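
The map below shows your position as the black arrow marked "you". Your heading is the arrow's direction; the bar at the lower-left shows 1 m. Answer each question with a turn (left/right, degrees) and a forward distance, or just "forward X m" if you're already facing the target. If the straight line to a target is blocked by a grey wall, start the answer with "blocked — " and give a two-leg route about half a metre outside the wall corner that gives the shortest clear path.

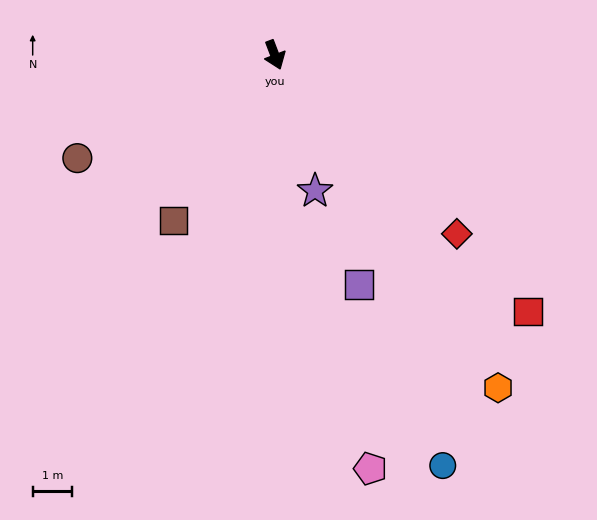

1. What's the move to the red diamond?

turn left 25°, forward 6.4 m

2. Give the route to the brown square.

turn right 52°, forward 4.9 m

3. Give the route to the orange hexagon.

turn left 13°, forward 10.1 m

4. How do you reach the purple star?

turn right 4°, forward 3.6 m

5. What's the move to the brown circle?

turn right 83°, forward 5.6 m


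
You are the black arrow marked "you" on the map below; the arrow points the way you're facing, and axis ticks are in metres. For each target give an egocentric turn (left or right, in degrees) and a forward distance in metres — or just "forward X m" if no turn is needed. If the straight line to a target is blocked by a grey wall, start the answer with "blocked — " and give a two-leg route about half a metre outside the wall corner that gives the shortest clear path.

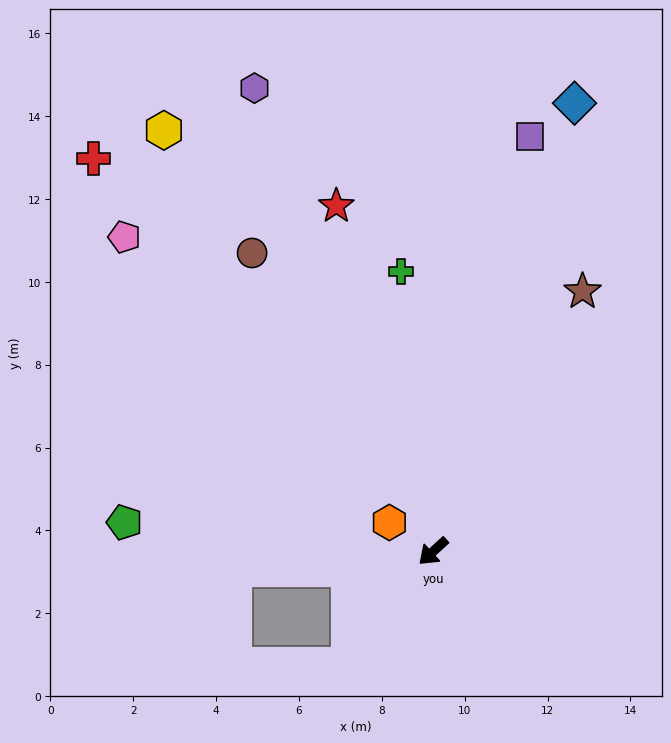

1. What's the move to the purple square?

turn right 146°, forward 10.3 m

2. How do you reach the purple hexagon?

turn right 111°, forward 12.0 m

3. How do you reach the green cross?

turn right 126°, forward 6.8 m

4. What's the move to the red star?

turn right 117°, forward 8.7 m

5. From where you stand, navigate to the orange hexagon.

turn right 76°, forward 1.3 m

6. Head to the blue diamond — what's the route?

turn right 150°, forward 11.3 m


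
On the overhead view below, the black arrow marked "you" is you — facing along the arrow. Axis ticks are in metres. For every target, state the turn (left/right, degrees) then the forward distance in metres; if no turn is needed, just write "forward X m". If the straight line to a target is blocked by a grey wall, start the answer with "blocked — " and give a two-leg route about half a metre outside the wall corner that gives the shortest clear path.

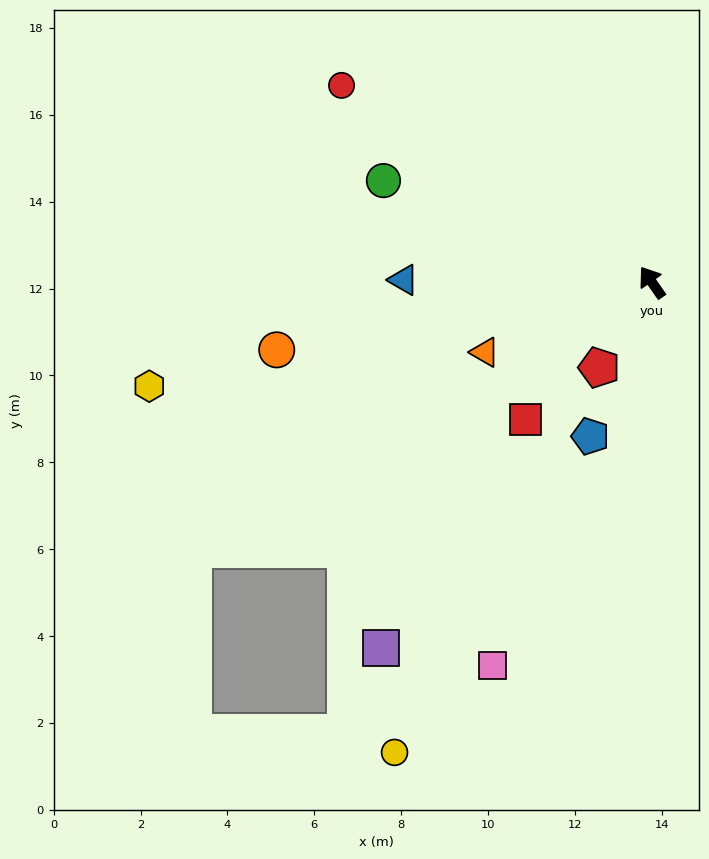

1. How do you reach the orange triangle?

turn left 78°, forward 4.2 m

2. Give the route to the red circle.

turn left 23°, forward 8.5 m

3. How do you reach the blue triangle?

turn left 55°, forward 5.7 m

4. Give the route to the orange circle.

turn left 65°, forward 8.8 m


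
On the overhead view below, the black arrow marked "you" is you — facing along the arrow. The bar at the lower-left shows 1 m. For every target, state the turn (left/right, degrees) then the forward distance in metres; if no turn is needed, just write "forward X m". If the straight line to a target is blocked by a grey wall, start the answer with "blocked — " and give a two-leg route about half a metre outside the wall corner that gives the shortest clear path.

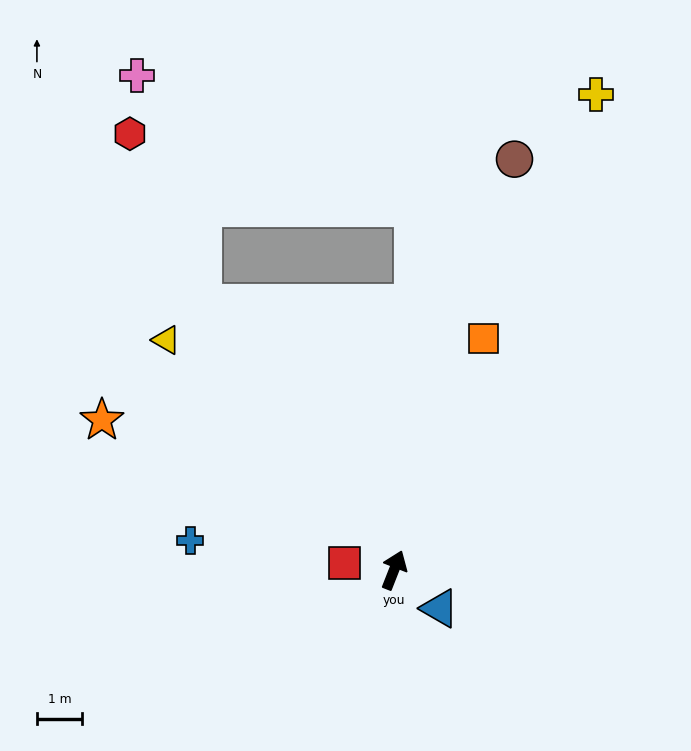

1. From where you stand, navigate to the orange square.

forward 5.5 m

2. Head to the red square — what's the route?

turn left 103°, forward 1.1 m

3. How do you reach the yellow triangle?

turn left 66°, forward 7.2 m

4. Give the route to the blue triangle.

turn right 109°, forward 1.3 m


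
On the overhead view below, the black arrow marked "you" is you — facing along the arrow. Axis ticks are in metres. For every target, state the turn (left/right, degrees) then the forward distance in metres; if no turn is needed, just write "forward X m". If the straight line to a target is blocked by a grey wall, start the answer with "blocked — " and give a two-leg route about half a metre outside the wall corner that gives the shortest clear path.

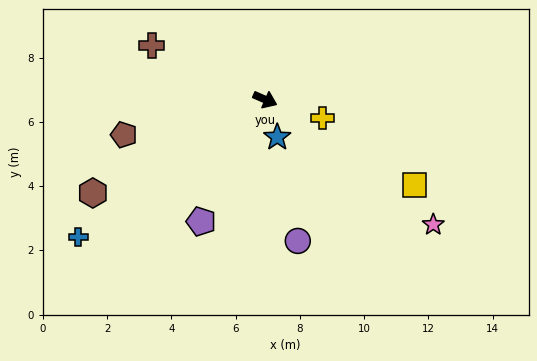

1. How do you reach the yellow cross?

turn left 6°, forward 1.9 m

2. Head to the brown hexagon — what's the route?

turn right 128°, forward 6.1 m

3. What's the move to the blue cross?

turn right 120°, forward 7.2 m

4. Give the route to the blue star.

turn right 49°, forward 1.2 m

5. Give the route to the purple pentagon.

turn right 94°, forward 4.3 m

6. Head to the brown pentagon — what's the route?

turn right 142°, forward 4.5 m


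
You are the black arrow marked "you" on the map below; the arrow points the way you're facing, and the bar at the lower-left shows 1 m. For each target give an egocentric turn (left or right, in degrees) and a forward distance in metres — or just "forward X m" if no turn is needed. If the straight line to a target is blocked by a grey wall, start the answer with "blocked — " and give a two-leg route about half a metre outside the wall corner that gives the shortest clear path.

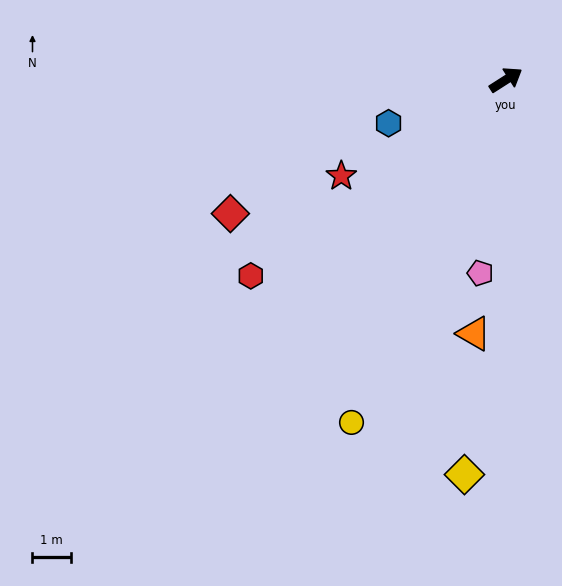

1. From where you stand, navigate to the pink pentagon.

turn right 130°, forward 5.1 m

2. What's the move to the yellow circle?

turn right 147°, forward 9.8 m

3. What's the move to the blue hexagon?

turn left 168°, forward 3.3 m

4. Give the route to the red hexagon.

turn right 175°, forward 8.4 m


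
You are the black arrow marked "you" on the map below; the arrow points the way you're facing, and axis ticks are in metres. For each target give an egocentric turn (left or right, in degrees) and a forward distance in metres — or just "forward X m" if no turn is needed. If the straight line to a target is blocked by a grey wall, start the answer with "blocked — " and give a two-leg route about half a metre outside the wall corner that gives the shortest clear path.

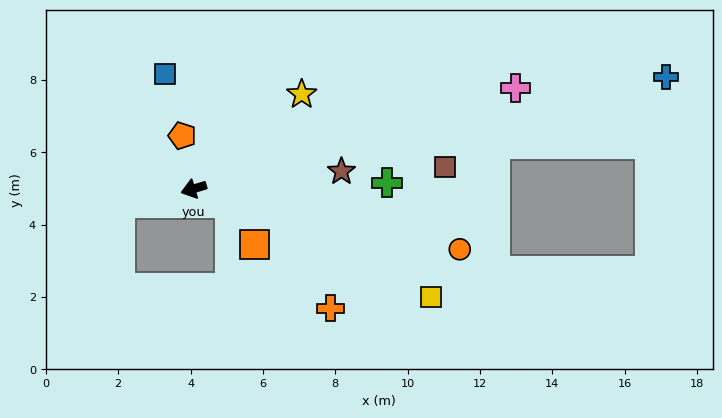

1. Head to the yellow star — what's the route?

turn right 156°, forward 4.0 m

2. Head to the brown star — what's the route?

turn left 170°, forward 4.1 m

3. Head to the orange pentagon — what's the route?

turn right 95°, forward 1.5 m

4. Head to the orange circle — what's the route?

turn left 150°, forward 7.5 m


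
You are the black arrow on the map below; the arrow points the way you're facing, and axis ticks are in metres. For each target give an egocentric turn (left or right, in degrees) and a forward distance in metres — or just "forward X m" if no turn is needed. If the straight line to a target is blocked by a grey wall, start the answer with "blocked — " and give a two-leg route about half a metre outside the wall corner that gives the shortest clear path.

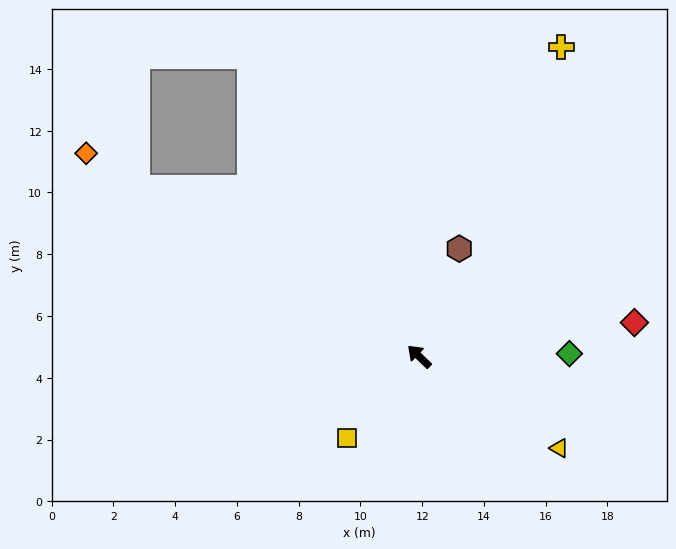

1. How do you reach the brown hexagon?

turn right 66°, forward 3.7 m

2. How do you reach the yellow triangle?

turn right 169°, forward 5.4 m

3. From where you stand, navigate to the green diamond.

turn right 135°, forward 4.9 m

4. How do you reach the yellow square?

turn left 93°, forward 3.5 m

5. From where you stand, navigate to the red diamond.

turn right 127°, forward 7.1 m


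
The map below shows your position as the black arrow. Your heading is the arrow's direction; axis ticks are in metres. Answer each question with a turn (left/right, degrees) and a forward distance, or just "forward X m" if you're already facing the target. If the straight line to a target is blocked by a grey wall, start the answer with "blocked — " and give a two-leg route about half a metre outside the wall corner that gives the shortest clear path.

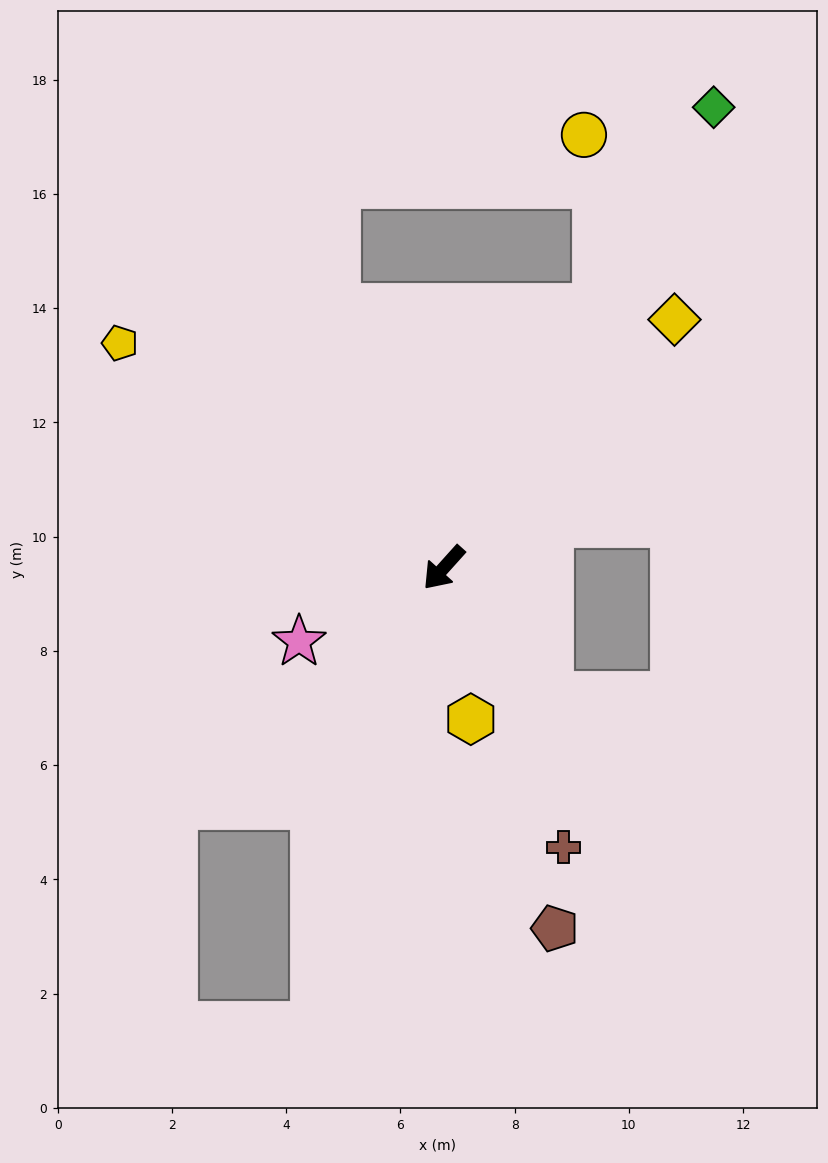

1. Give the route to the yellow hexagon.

turn left 52°, forward 2.7 m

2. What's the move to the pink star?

turn right 21°, forward 2.8 m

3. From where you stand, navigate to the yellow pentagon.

turn right 83°, forward 6.9 m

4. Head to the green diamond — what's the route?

turn right 168°, forward 9.3 m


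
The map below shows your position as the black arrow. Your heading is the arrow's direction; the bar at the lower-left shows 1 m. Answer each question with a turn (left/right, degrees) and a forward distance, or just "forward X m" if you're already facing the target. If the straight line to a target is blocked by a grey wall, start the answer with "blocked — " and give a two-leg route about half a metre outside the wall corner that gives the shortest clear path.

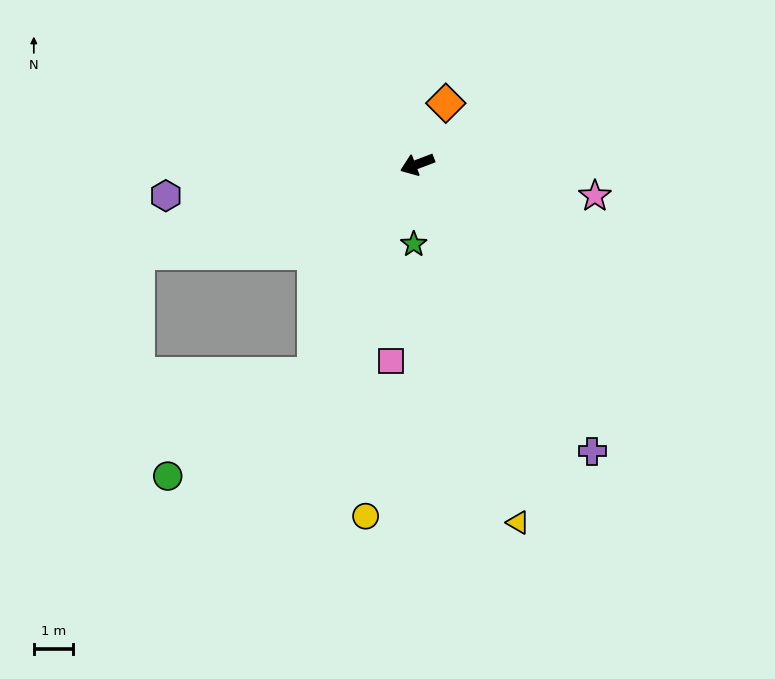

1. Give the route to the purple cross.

turn left 101°, forward 8.6 m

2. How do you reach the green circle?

blocked — turn left 43°, forward 6.0 m, then turn right 29°, forward 4.6 m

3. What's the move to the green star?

turn left 67°, forward 2.0 m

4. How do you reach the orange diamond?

turn right 136°, forward 1.7 m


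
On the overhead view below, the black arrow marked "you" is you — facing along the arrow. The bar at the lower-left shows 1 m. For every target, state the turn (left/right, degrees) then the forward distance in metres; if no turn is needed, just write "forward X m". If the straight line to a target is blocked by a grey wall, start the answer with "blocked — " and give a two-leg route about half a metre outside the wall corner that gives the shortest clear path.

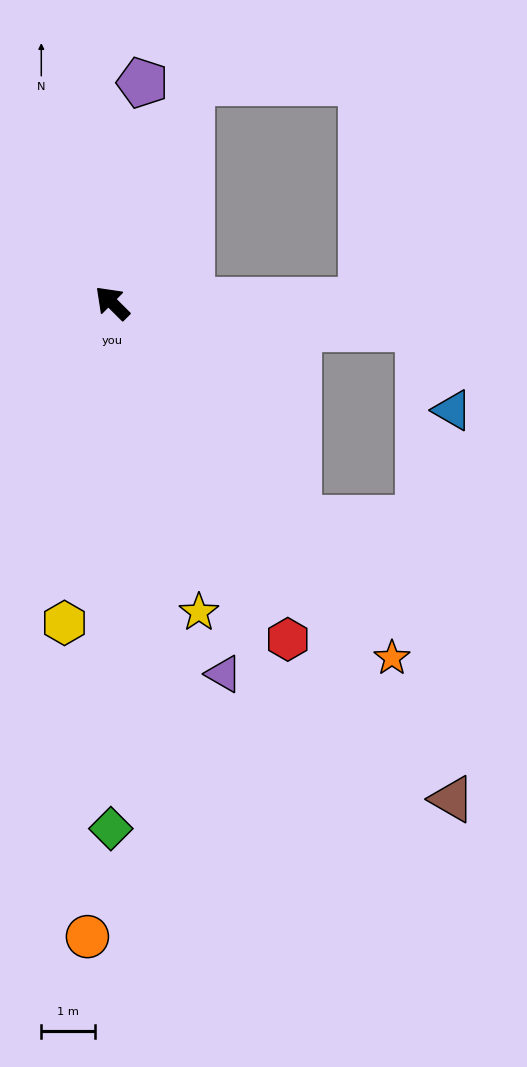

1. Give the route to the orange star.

turn left 173°, forward 8.4 m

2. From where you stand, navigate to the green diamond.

turn left 135°, forward 9.8 m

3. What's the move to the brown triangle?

turn left 169°, forward 11.2 m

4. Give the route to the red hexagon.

turn left 162°, forward 7.1 m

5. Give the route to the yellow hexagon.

turn left 126°, forward 6.0 m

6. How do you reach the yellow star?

turn left 151°, forward 6.0 m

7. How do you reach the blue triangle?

blocked — turn right 140°, forward 5.7 m, then turn right 63°, forward 1.6 m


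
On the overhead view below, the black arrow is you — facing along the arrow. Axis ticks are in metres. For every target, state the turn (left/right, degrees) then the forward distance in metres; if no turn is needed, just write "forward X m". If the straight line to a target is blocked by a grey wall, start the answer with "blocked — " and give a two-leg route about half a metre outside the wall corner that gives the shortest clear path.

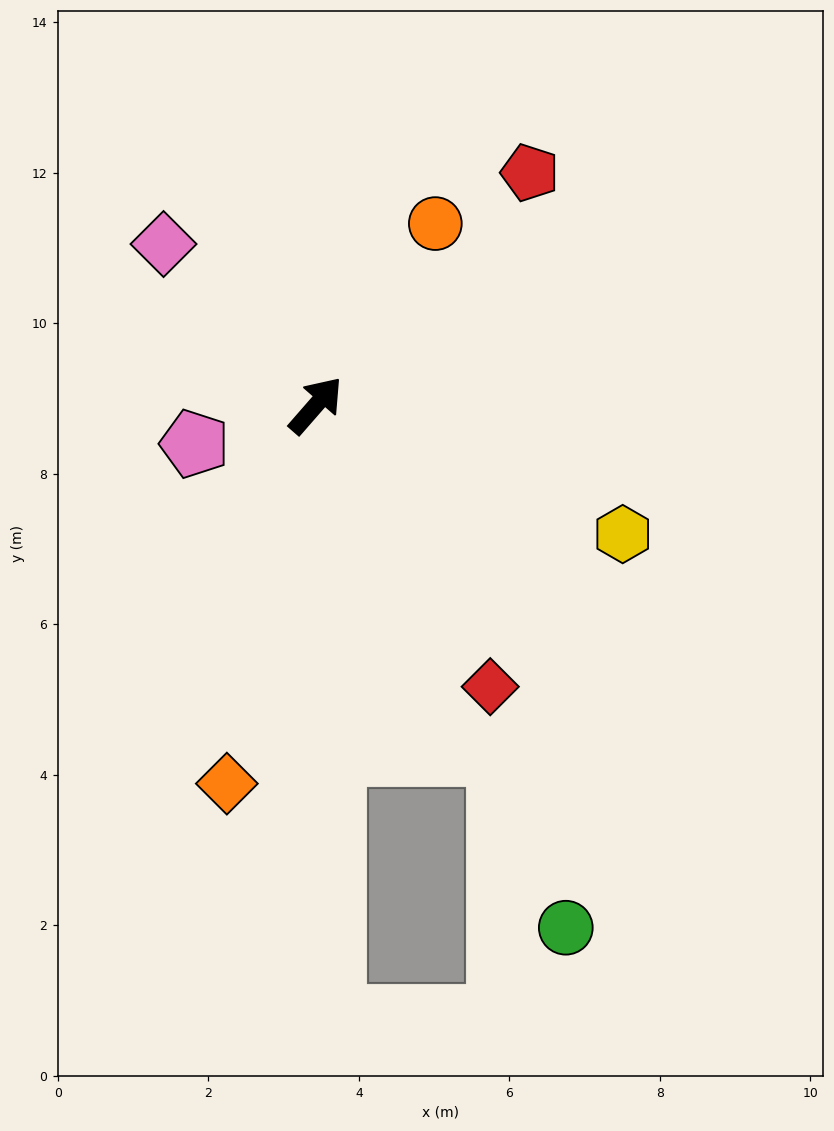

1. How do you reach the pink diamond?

turn left 84°, forward 2.9 m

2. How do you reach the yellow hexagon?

turn right 72°, forward 4.4 m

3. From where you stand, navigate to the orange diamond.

turn right 152°, forward 5.2 m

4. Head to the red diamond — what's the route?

turn right 107°, forward 4.4 m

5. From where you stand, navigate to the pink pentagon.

turn left 149°, forward 1.7 m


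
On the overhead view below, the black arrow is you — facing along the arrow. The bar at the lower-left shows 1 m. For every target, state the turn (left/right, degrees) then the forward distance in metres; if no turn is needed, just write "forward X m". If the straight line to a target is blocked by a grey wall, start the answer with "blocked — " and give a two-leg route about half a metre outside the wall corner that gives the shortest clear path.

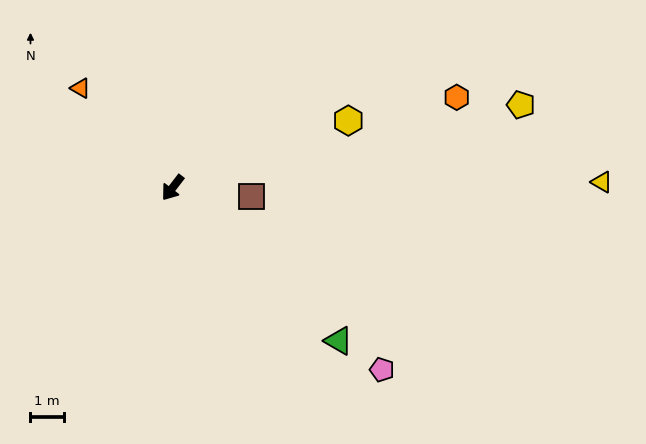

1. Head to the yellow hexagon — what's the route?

turn left 148°, forward 5.7 m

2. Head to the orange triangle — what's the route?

turn right 100°, forward 4.1 m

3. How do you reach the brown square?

turn left 121°, forward 2.4 m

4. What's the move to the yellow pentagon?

turn left 141°, forward 10.8 m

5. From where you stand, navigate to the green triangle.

turn left 85°, forward 6.8 m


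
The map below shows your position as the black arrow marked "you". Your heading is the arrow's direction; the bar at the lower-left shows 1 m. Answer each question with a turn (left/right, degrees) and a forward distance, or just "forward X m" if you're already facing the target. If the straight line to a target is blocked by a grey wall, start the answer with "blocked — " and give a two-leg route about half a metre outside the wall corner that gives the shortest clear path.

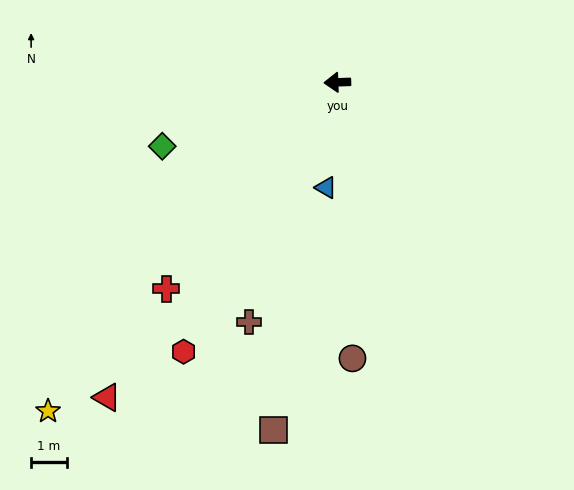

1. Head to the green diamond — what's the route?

turn left 18°, forward 5.2 m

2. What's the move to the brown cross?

turn left 68°, forward 7.1 m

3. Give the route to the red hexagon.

turn left 58°, forward 8.7 m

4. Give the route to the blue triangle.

turn left 82°, forward 3.0 m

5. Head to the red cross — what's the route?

turn left 48°, forward 7.5 m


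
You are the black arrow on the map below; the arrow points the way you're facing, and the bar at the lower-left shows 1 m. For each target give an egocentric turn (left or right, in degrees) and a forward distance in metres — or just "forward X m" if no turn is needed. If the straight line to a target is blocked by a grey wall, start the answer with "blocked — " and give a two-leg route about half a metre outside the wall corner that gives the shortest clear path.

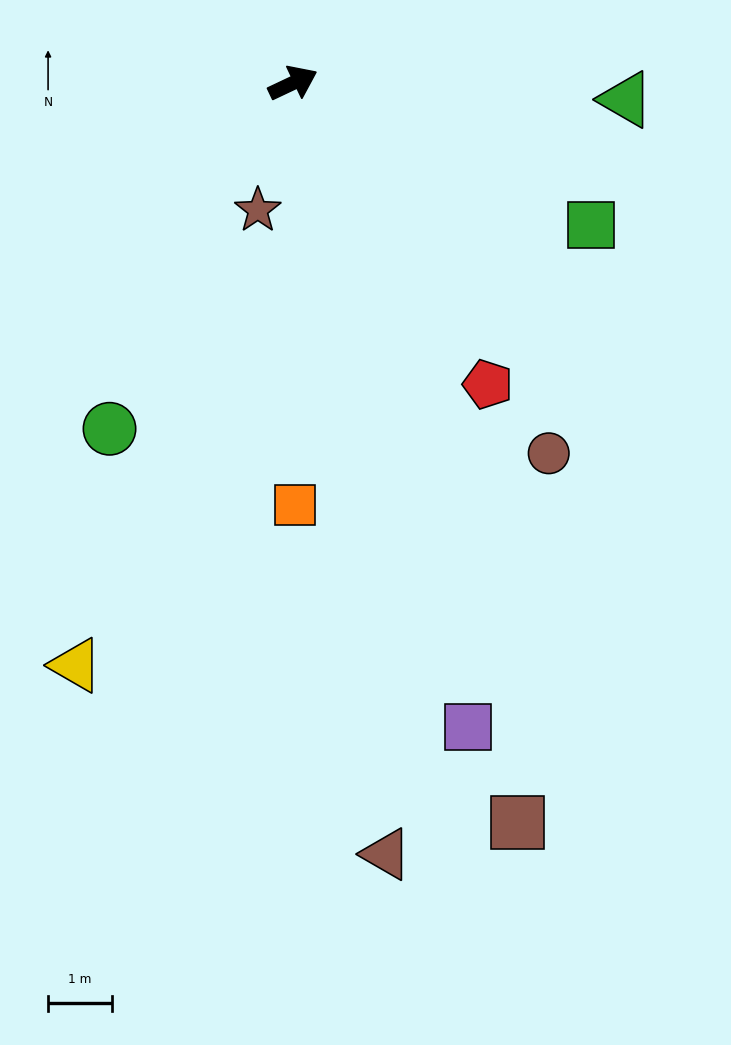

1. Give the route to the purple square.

turn right 100°, forward 10.4 m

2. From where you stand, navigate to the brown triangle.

turn right 108°, forward 12.1 m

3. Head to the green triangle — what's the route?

turn right 28°, forward 5.2 m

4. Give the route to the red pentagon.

turn right 82°, forward 5.6 m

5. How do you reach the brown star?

turn right 131°, forward 2.1 m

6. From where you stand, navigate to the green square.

turn right 51°, forward 5.2 m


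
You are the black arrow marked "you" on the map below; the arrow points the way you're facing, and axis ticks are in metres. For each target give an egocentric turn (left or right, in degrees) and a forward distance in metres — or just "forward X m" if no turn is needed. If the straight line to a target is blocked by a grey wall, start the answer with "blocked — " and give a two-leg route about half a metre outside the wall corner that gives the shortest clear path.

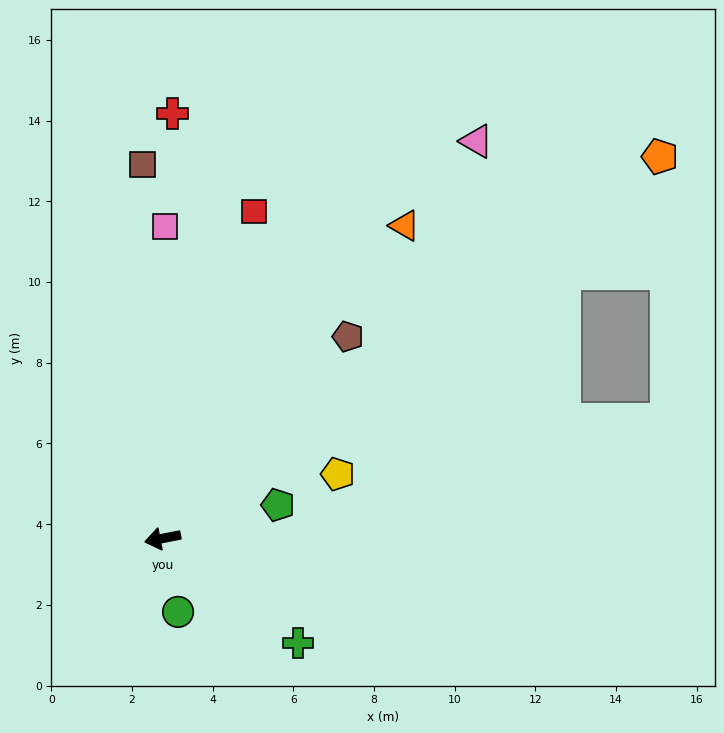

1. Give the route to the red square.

turn right 117°, forward 8.4 m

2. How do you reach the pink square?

turn right 101°, forward 7.7 m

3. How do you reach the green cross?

turn left 131°, forward 4.2 m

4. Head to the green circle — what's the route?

turn left 91°, forward 1.9 m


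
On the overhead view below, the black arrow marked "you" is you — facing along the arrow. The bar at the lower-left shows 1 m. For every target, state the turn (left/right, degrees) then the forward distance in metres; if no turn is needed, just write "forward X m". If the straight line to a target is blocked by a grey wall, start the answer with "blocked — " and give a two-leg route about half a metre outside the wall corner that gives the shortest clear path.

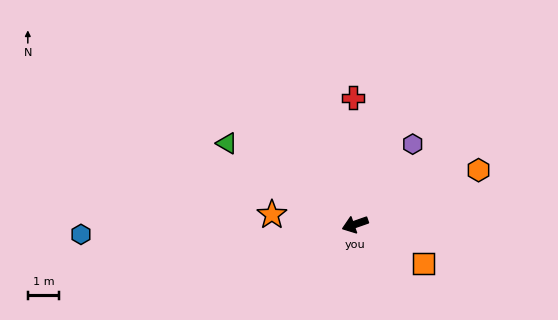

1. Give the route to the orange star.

turn right 26°, forward 2.7 m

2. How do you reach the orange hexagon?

turn right 176°, forward 4.3 m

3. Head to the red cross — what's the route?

turn right 108°, forward 4.0 m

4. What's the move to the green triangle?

turn right 52°, forward 4.8 m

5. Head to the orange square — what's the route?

turn left 131°, forward 2.5 m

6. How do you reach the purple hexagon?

turn right 145°, forward 3.1 m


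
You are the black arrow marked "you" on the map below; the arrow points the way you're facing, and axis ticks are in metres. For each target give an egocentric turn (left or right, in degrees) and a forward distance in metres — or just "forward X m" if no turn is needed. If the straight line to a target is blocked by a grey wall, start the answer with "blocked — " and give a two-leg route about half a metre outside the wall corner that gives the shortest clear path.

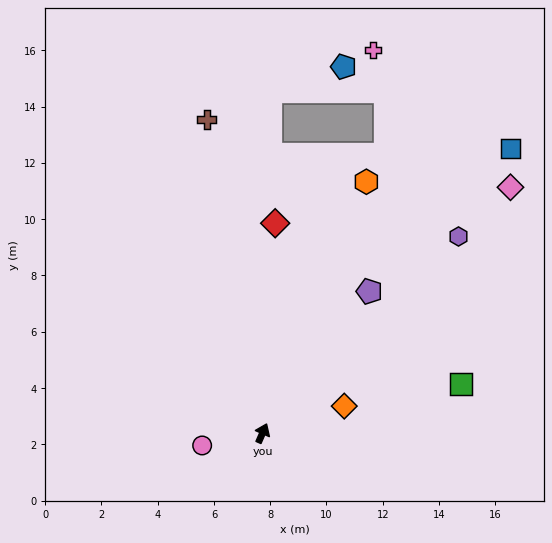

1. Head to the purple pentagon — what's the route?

turn right 13°, forward 6.3 m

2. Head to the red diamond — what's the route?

turn left 20°, forward 7.5 m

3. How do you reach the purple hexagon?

turn right 21°, forward 9.9 m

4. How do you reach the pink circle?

turn left 125°, forward 2.2 m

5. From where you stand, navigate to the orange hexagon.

forward 9.7 m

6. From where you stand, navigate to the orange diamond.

turn right 48°, forward 3.1 m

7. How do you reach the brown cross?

turn left 34°, forward 11.3 m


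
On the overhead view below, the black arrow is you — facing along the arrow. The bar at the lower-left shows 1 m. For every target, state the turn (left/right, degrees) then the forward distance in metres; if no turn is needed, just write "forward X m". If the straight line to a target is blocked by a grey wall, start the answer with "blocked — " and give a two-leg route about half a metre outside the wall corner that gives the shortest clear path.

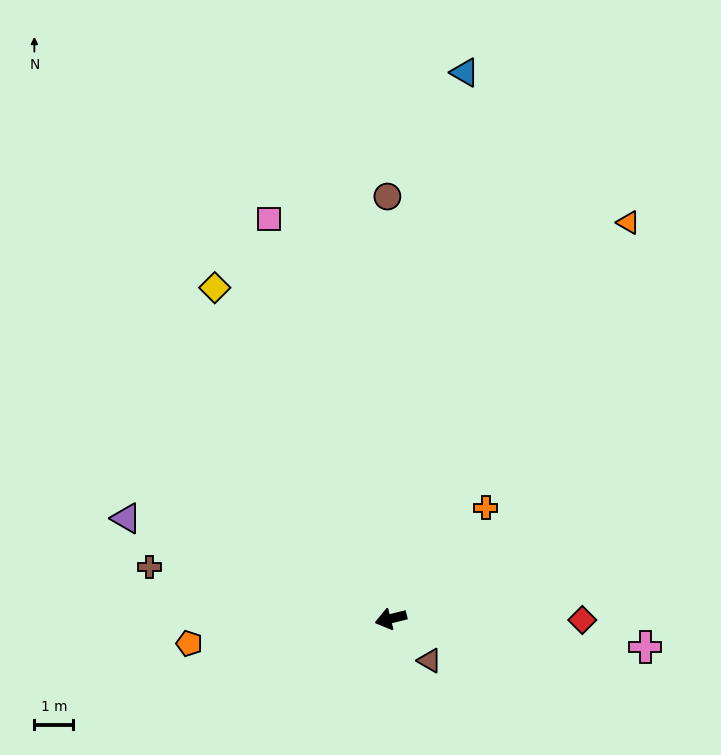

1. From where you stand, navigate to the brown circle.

turn right 104°, forward 10.8 m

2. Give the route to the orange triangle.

turn right 135°, forward 11.9 m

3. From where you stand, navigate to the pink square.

turn right 87°, forward 10.7 m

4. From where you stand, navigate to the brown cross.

turn right 26°, forward 6.3 m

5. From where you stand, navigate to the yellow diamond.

turn right 76°, forward 9.6 m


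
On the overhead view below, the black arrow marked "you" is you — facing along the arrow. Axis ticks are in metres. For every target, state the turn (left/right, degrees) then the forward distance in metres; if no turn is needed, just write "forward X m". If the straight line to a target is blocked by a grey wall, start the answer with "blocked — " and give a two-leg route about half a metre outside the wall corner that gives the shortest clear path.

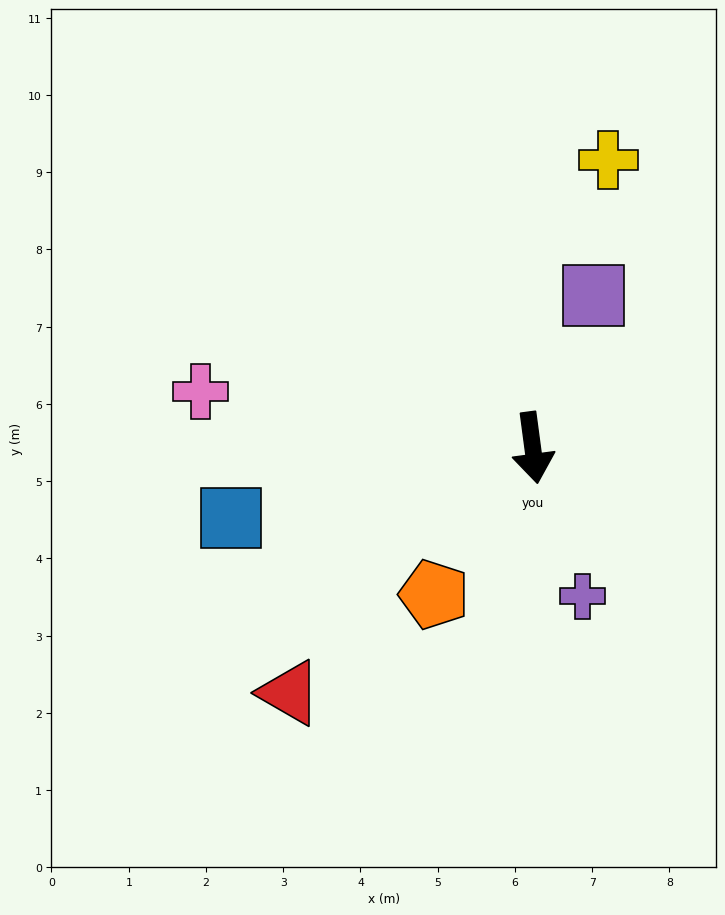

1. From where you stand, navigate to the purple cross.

turn left 11°, forward 2.0 m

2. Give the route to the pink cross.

turn right 107°, forward 4.4 m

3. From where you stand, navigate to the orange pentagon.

turn right 41°, forward 2.3 m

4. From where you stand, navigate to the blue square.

turn right 84°, forward 4.0 m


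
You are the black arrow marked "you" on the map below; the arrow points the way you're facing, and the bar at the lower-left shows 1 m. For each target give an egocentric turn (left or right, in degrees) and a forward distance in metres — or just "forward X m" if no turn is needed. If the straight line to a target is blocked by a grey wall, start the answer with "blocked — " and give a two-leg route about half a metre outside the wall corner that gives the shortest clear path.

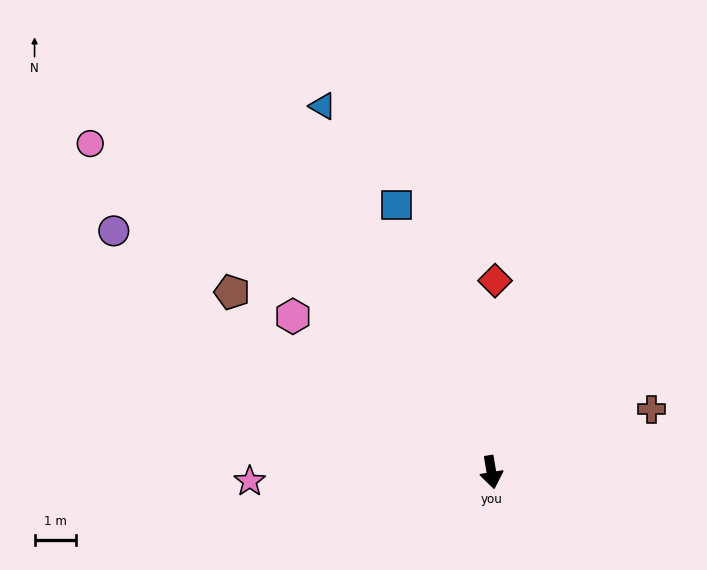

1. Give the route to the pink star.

turn right 97°, forward 5.8 m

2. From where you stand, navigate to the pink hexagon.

turn right 138°, forward 6.1 m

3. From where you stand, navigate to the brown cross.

turn left 102°, forward 4.1 m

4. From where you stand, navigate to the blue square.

turn right 170°, forward 6.8 m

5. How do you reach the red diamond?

turn left 169°, forward 4.6 m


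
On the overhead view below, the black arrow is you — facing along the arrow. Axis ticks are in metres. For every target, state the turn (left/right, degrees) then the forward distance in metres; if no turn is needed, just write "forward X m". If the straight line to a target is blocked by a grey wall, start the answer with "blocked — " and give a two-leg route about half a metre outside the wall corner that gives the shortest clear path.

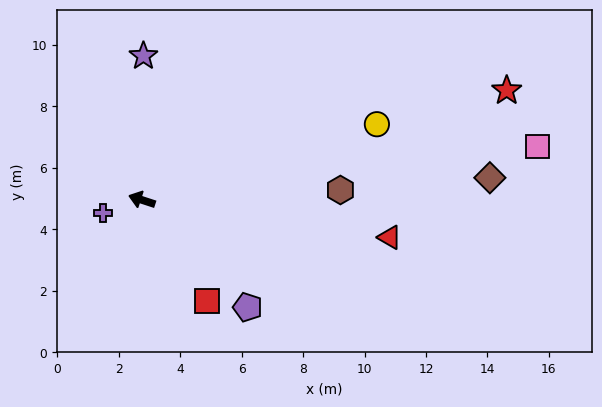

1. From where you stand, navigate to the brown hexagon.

turn right 159°, forward 6.5 m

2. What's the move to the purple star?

turn right 73°, forward 4.7 m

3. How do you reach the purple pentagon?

turn left 153°, forward 4.9 m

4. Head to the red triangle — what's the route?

turn right 170°, forward 8.2 m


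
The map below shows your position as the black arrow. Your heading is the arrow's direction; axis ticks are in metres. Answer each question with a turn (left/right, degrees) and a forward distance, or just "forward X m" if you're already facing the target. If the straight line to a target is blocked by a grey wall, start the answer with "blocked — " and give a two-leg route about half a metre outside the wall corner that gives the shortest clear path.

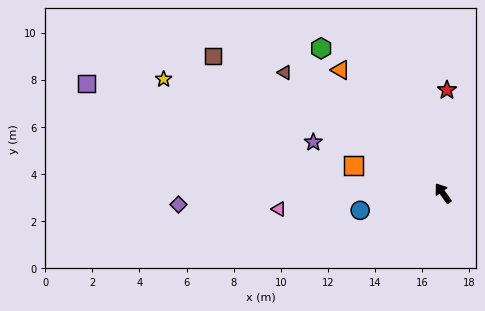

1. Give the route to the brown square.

turn left 24°, forward 11.4 m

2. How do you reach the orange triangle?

turn left 4°, forward 6.8 m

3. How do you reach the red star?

turn right 38°, forward 4.4 m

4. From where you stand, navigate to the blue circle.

turn left 66°, forward 3.6 m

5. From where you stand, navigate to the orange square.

turn left 37°, forward 4.0 m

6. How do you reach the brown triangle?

turn left 17°, forward 8.4 m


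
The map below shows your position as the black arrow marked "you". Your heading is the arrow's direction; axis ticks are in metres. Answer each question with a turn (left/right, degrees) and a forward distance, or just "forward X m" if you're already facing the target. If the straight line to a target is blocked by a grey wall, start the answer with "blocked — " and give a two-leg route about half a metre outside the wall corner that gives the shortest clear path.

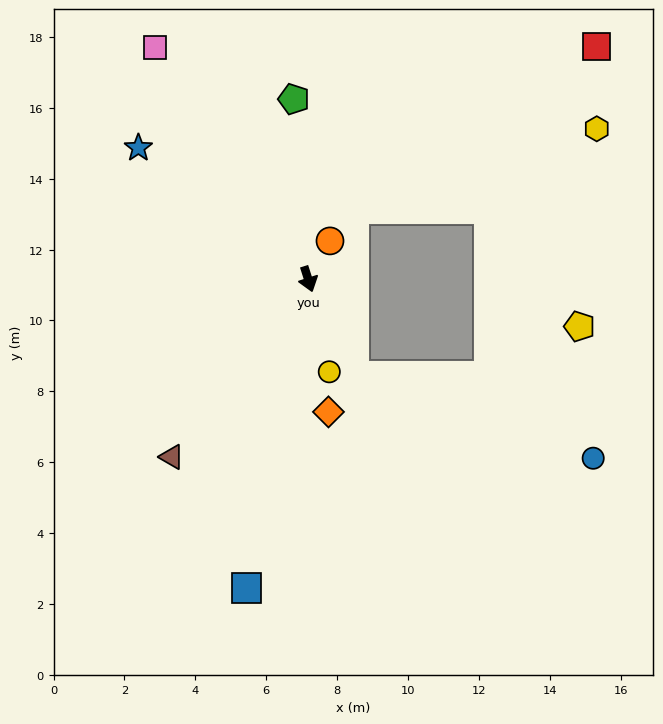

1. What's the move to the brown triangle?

turn right 55°, forward 6.3 m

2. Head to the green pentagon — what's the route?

turn left 167°, forward 5.1 m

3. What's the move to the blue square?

turn right 29°, forward 8.9 m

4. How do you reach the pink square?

turn right 164°, forward 7.8 m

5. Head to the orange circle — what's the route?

turn left 133°, forward 1.2 m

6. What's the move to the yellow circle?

turn right 5°, forward 2.7 m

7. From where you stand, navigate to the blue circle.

blocked — turn left 8°, forward 3.0 m, then turn left 45°, forward 7.1 m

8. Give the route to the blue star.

turn right 145°, forward 6.1 m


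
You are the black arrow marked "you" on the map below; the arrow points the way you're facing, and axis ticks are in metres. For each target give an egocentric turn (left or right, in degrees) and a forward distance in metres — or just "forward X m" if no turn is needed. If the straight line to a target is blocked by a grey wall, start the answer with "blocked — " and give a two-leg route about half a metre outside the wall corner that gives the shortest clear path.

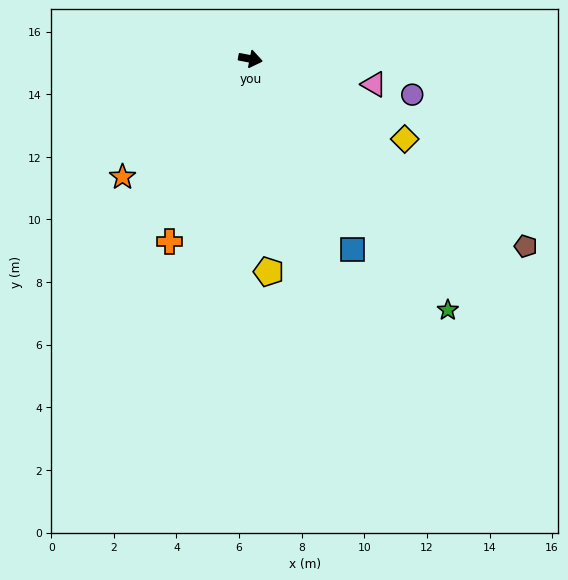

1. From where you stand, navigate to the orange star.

turn right 126°, forward 5.6 m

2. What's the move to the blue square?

turn right 51°, forward 6.9 m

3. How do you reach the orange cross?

turn right 103°, forward 6.4 m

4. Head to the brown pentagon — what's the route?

turn right 23°, forward 10.6 m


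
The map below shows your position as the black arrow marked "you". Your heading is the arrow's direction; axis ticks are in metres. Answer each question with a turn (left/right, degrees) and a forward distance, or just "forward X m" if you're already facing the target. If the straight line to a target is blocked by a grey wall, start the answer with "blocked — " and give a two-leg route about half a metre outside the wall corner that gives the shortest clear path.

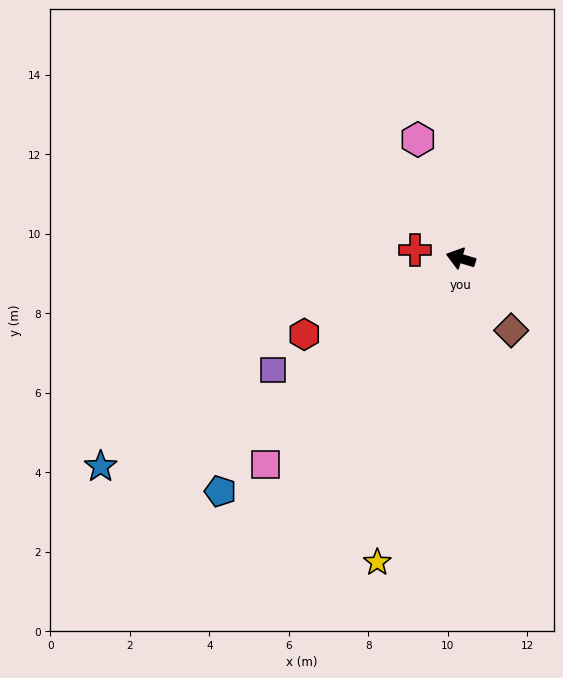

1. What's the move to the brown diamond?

turn left 142°, forward 2.2 m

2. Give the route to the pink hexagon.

turn right 54°, forward 3.2 m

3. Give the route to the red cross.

turn left 6°, forward 1.2 m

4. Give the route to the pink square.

turn left 63°, forward 7.1 m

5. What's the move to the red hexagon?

turn left 42°, forward 4.4 m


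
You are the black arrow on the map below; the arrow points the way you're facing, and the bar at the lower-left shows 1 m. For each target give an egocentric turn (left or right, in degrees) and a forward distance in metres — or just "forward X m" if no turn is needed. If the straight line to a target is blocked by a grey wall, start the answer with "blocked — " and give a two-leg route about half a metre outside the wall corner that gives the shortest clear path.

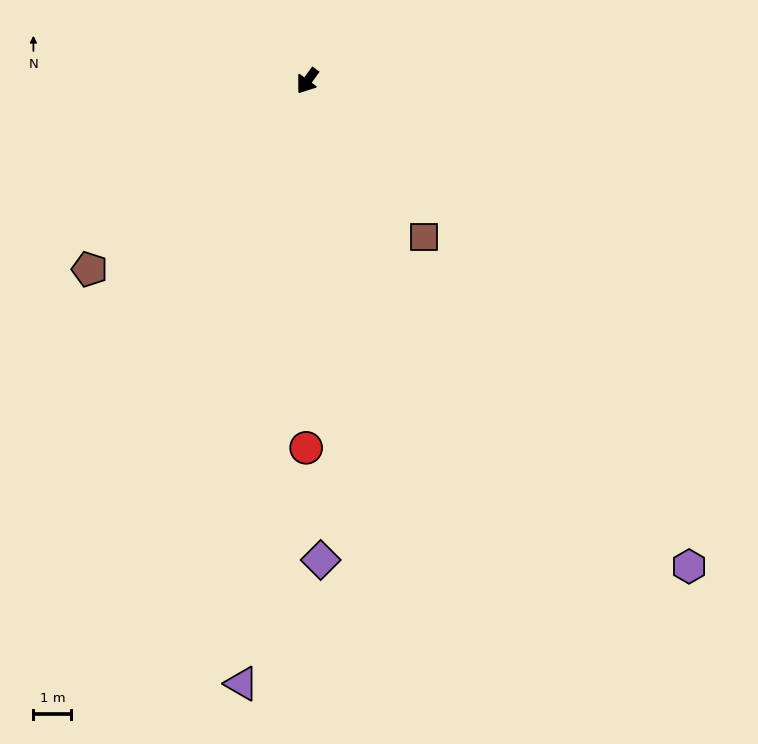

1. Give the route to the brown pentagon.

turn right 13°, forward 7.6 m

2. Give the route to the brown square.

turn left 73°, forward 5.1 m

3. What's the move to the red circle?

turn left 36°, forward 9.7 m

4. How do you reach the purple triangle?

turn left 30°, forward 16.0 m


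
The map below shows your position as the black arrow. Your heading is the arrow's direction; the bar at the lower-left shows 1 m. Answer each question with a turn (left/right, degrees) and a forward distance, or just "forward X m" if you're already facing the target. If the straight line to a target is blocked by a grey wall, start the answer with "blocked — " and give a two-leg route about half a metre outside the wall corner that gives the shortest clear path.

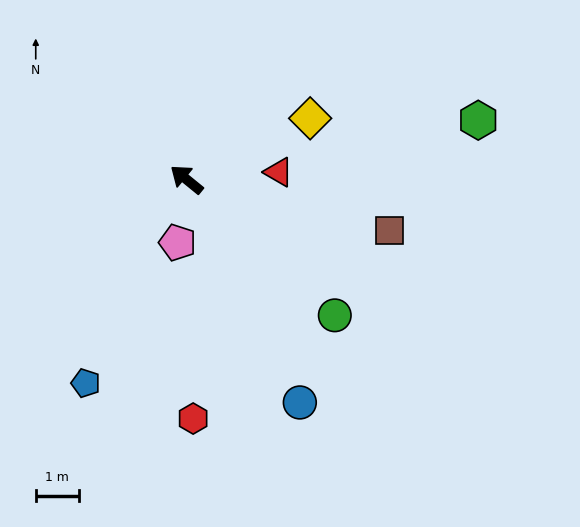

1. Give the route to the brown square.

turn right 155°, forward 4.9 m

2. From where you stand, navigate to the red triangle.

turn right 136°, forward 2.1 m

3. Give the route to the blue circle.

turn left 156°, forward 5.8 m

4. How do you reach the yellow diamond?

turn right 115°, forward 3.2 m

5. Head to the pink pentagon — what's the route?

turn left 121°, forward 1.5 m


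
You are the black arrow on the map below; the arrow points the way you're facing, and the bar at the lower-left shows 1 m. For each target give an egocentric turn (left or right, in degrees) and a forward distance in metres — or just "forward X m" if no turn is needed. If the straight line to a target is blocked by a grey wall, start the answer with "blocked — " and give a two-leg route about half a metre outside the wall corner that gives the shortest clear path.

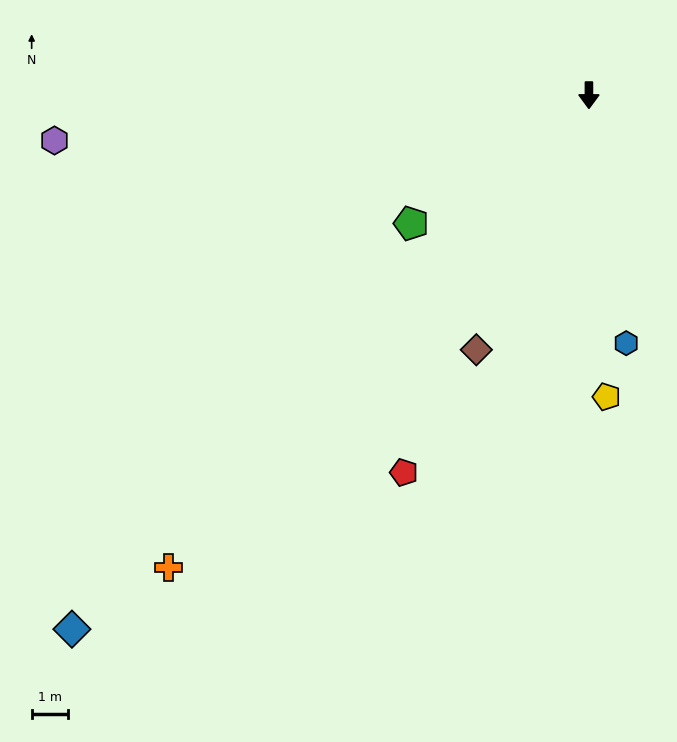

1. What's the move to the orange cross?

turn right 42°, forward 17.5 m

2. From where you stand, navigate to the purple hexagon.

turn right 85°, forward 14.8 m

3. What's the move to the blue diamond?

turn right 44°, forward 20.6 m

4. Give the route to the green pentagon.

turn right 54°, forward 6.1 m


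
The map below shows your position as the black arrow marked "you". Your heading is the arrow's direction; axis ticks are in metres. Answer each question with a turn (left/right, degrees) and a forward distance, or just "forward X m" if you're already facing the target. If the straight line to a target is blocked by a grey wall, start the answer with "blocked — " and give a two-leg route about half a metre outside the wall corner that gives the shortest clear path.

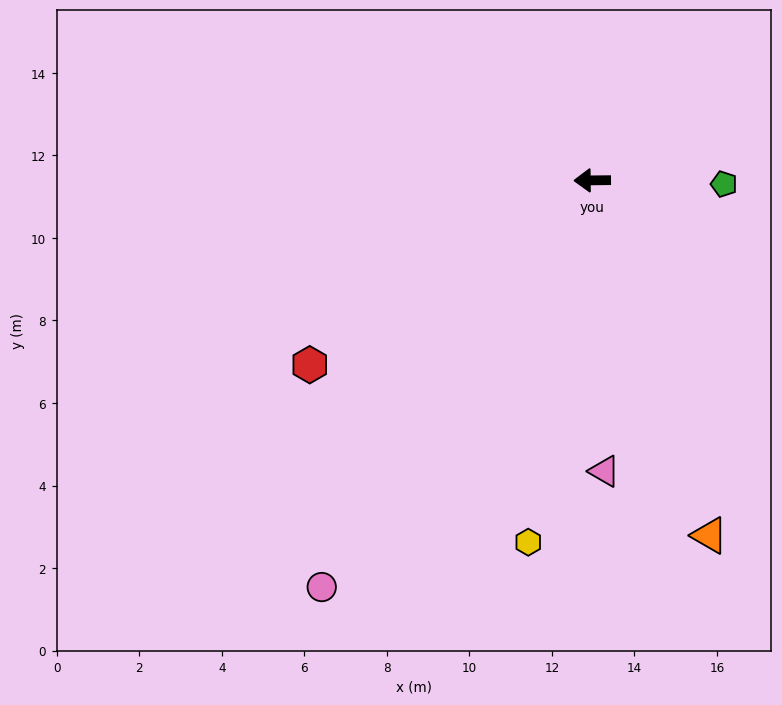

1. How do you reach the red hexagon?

turn left 33°, forward 8.2 m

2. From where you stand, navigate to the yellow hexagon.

turn left 79°, forward 8.9 m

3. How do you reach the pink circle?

turn left 56°, forward 11.8 m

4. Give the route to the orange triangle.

turn left 108°, forward 9.1 m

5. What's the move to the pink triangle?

turn left 92°, forward 7.1 m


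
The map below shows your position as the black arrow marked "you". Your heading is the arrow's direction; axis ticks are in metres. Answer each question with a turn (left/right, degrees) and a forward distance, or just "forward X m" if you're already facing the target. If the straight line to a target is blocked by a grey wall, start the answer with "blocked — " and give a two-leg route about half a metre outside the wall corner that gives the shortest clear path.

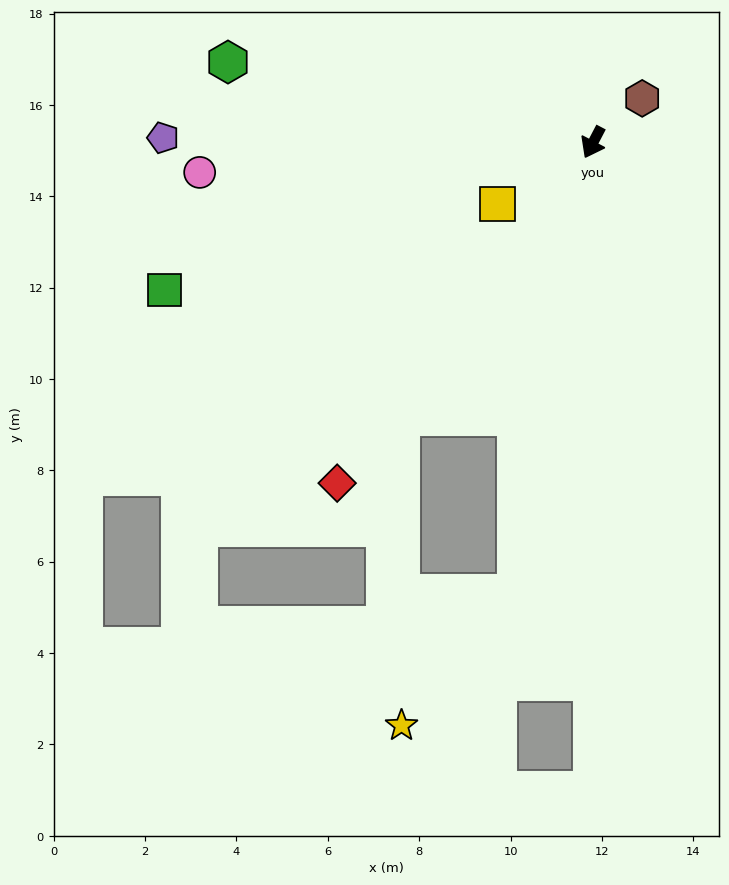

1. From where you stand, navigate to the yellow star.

blocked — turn left 18°, forward 10.0 m, then turn right 31°, forward 3.8 m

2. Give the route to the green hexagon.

turn right 75°, forward 8.2 m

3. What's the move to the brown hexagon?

turn left 159°, forward 1.4 m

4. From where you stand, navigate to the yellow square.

turn right 30°, forward 2.5 m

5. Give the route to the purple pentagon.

turn right 63°, forward 9.4 m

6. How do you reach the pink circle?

turn right 58°, forward 8.6 m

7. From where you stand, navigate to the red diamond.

turn right 9°, forward 9.3 m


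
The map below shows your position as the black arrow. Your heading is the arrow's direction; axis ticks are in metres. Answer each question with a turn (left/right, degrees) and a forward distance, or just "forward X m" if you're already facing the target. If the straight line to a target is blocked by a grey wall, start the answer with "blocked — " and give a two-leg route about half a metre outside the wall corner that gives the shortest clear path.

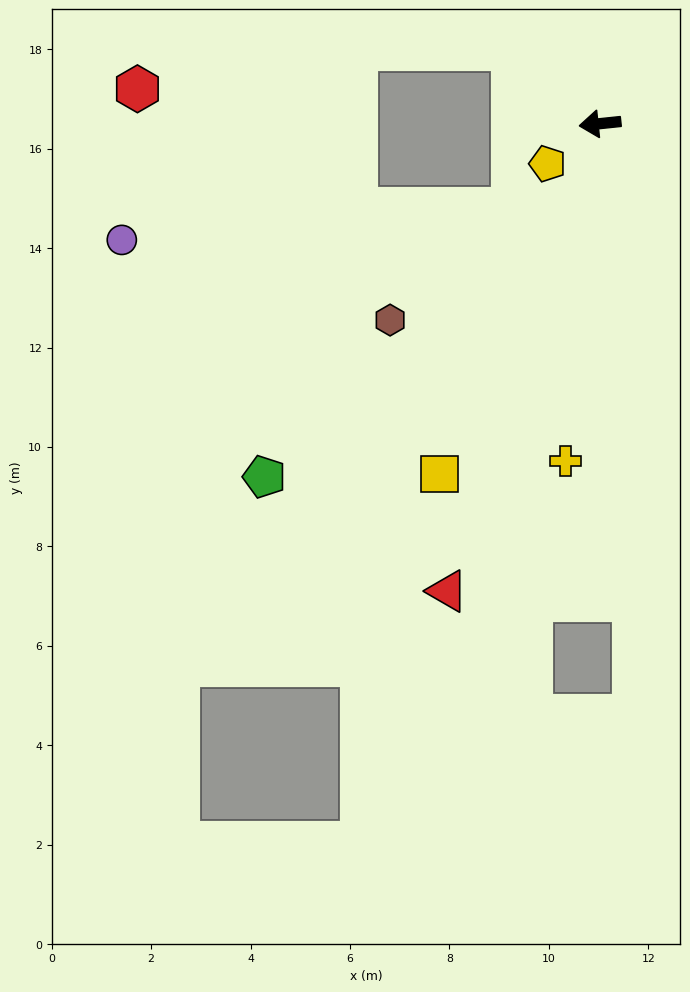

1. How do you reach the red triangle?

turn left 66°, forward 9.9 m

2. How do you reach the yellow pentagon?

turn left 31°, forward 1.3 m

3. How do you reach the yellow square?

turn left 59°, forward 7.8 m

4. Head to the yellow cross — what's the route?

turn left 78°, forward 6.8 m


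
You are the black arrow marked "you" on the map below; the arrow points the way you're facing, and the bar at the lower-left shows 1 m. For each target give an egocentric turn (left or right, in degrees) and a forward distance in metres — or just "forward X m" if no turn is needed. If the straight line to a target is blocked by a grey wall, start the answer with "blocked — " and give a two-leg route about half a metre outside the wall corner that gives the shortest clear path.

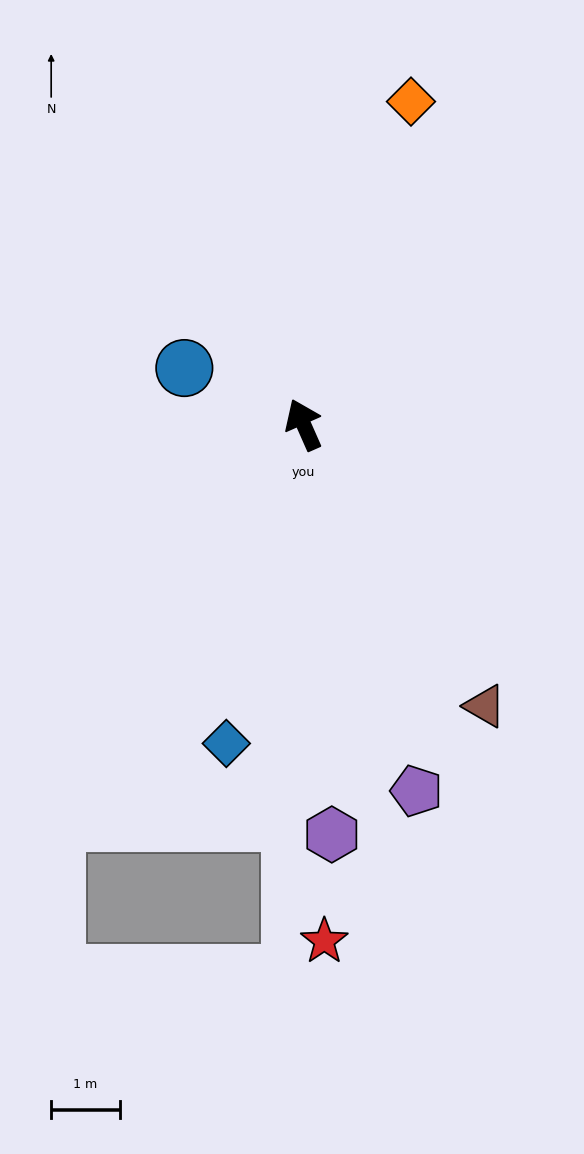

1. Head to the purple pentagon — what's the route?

turn left 173°, forward 5.6 m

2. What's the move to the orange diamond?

turn right 42°, forward 5.0 m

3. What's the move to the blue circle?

turn left 41°, forward 1.9 m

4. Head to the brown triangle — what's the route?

turn right 171°, forward 4.9 m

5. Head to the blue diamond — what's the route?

turn left 143°, forward 4.8 m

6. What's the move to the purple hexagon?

turn left 160°, forward 6.0 m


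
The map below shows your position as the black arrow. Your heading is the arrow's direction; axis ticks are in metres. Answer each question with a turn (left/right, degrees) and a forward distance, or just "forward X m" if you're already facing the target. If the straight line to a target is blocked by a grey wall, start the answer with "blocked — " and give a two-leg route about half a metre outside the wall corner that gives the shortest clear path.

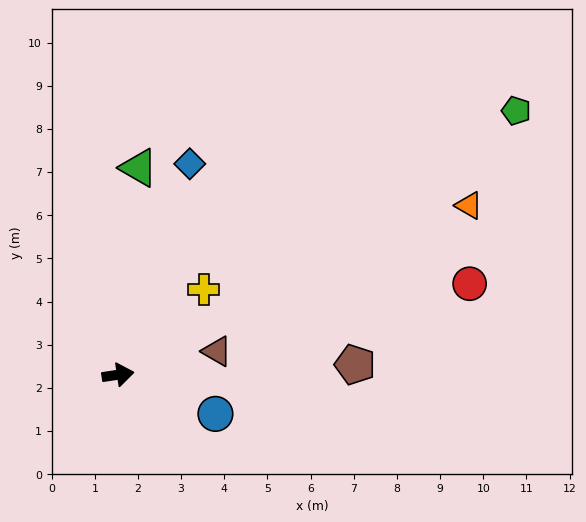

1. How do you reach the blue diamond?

turn left 63°, forward 5.2 m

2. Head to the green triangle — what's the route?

turn left 76°, forward 4.8 m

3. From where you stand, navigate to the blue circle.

turn right 30°, forward 2.4 m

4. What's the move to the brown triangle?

turn left 5°, forward 2.4 m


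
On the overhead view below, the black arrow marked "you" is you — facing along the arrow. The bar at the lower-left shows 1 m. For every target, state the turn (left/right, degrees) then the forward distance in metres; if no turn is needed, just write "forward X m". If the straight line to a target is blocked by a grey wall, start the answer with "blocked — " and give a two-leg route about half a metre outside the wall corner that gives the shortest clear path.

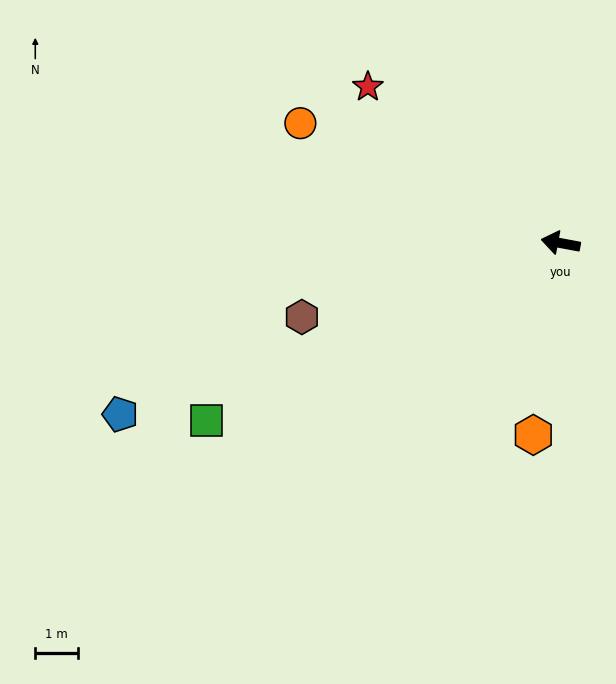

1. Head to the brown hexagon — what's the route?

turn left 26°, forward 6.2 m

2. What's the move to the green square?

turn left 37°, forward 9.2 m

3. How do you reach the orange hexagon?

turn left 92°, forward 4.5 m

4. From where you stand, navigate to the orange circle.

turn right 14°, forward 6.6 m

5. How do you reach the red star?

turn right 28°, forward 5.8 m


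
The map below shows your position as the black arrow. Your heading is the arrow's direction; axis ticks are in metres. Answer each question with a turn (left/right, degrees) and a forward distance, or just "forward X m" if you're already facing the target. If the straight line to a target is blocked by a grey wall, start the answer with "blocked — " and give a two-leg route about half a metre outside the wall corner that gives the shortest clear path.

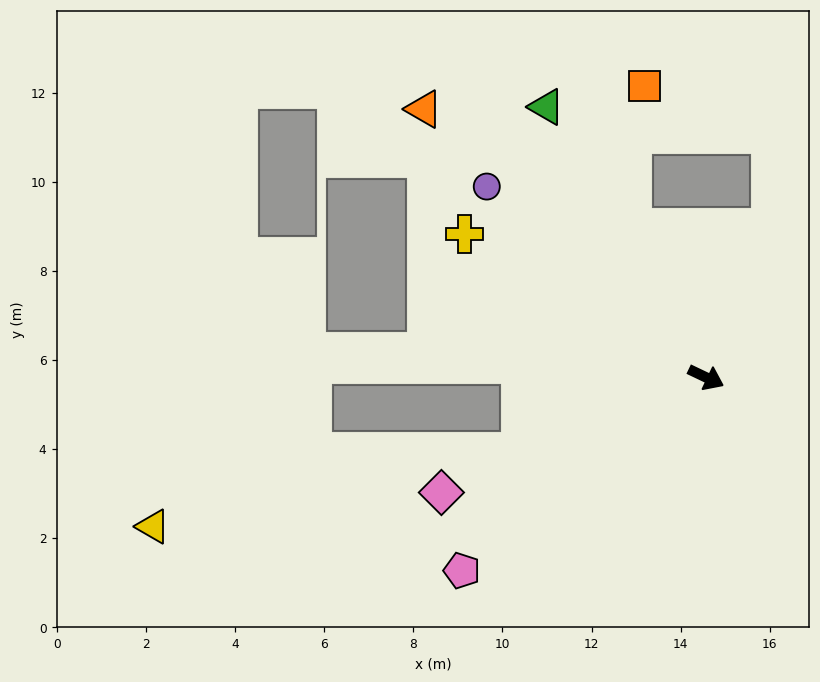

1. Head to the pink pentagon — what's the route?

turn right 116°, forward 7.0 m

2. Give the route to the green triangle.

turn left 146°, forward 7.1 m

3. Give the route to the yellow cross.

turn left 175°, forward 6.3 m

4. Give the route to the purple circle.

turn left 164°, forward 6.5 m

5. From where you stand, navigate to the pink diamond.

turn right 131°, forward 6.5 m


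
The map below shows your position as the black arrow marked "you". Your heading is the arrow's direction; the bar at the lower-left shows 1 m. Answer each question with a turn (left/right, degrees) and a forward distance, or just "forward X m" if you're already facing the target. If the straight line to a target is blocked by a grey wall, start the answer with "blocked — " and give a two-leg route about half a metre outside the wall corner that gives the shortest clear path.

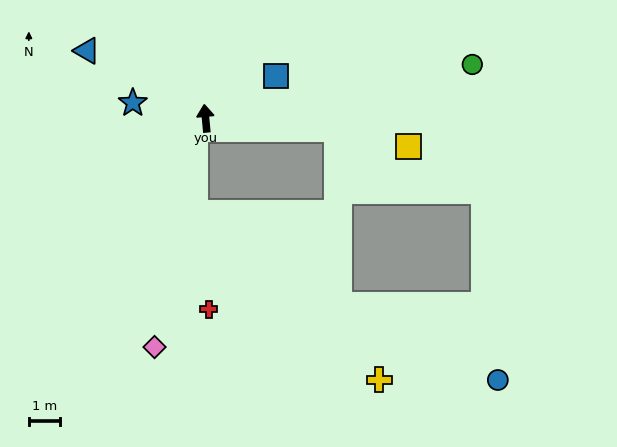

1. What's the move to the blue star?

turn left 73°, forward 2.4 m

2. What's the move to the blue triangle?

turn left 55°, forward 4.4 m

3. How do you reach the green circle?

turn right 84°, forward 8.9 m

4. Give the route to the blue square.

turn right 64°, forward 2.7 m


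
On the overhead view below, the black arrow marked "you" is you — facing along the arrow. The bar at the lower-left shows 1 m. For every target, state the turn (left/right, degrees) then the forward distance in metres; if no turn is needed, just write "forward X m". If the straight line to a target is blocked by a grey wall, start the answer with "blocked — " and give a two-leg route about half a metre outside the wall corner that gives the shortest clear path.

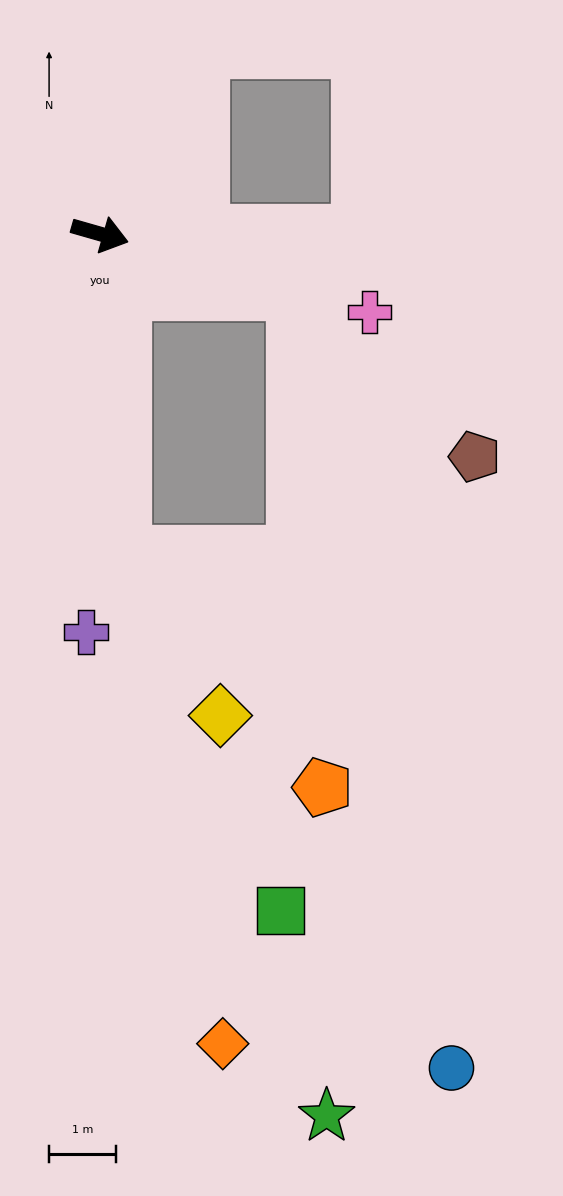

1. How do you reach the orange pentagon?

blocked — forward 3.0 m, then turn right 71°, forward 7.4 m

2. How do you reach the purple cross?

turn right 76°, forward 5.9 m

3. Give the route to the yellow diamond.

blocked — turn right 70°, forward 4.8 m, then turn left 27°, forward 2.8 m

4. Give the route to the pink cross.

forward 4.2 m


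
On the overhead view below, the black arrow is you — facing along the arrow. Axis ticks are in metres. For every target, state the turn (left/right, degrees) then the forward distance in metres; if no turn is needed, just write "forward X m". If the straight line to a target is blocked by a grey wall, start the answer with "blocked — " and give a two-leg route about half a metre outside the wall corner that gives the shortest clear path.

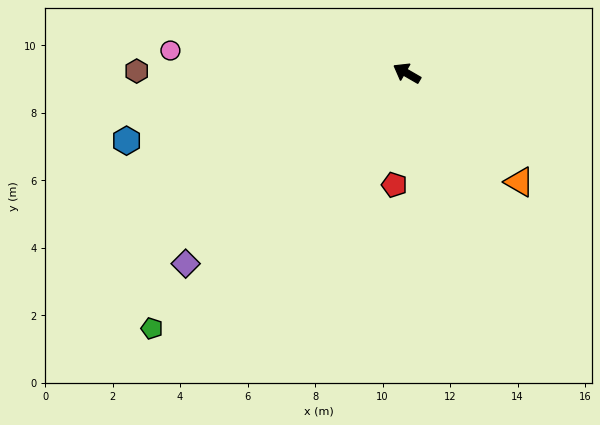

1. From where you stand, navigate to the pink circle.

turn left 25°, forward 7.0 m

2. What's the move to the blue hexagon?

turn left 44°, forward 8.5 m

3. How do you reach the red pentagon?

turn left 114°, forward 3.3 m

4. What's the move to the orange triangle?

turn left 166°, forward 4.6 m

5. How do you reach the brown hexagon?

turn left 30°, forward 8.0 m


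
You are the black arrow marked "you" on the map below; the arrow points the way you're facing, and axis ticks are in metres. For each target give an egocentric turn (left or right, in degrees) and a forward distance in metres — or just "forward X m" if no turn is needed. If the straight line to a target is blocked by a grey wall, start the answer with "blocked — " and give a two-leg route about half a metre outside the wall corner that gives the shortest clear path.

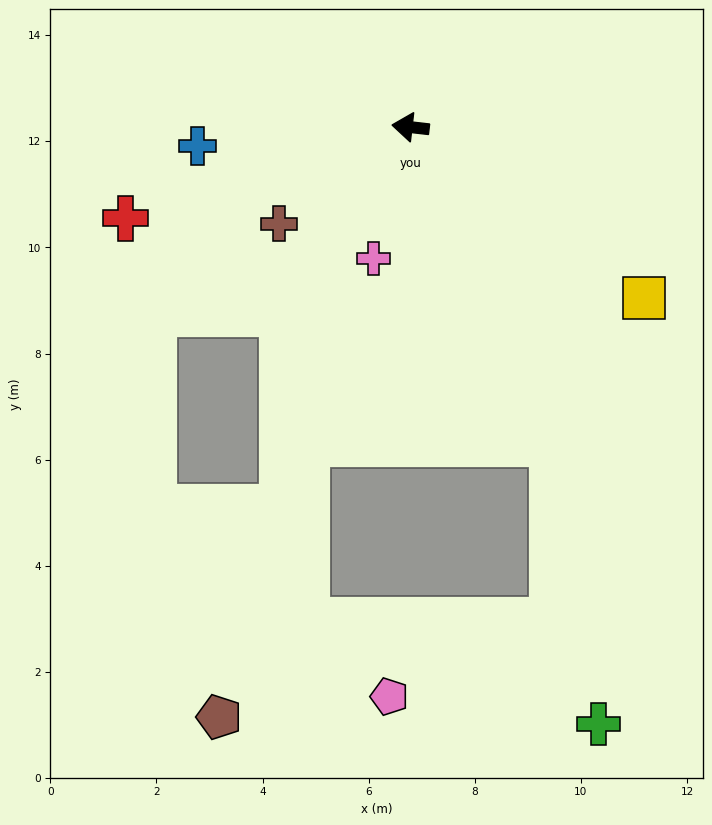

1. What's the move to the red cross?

turn left 24°, forward 5.6 m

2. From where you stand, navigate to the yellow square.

turn left 150°, forward 5.5 m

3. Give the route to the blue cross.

turn left 12°, forward 4.0 m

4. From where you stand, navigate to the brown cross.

turn left 43°, forward 3.1 m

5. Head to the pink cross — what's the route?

turn left 81°, forward 2.6 m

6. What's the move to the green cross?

blocked — turn left 121°, forward 6.5 m, then turn right 15°, forward 5.3 m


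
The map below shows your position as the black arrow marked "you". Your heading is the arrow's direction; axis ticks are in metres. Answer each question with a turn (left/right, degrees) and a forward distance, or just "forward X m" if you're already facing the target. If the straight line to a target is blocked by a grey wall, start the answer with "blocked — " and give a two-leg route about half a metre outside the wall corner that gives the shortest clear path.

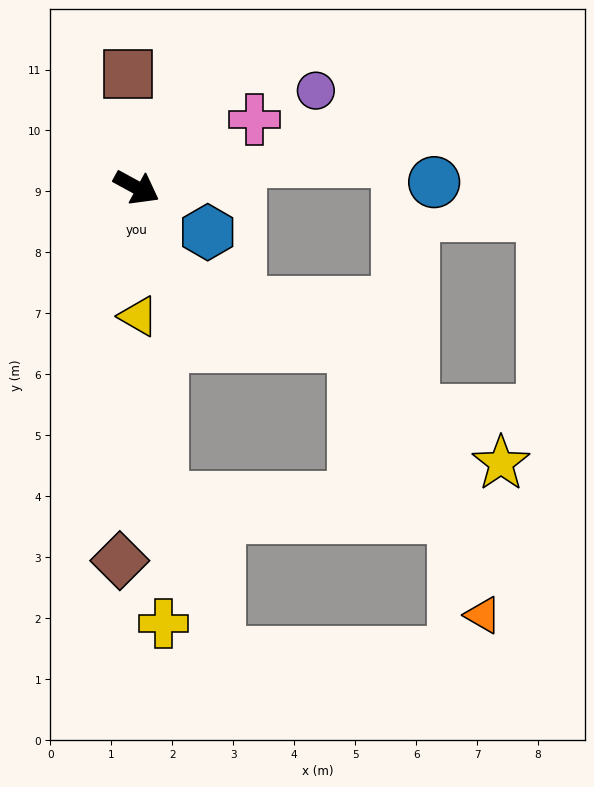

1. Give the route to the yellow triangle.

turn right 61°, forward 2.1 m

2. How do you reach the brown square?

turn left 123°, forward 1.9 m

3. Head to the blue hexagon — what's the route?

turn right 3°, forward 1.4 m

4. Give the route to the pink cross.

turn left 59°, forward 2.2 m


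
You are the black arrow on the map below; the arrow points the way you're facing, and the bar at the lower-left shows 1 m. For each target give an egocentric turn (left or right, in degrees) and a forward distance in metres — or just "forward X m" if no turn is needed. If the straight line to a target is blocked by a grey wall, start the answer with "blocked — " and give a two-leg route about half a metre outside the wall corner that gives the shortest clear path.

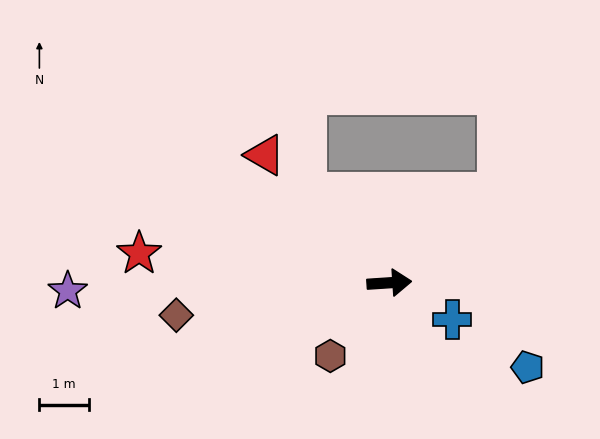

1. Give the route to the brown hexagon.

turn right 133°, forward 1.9 m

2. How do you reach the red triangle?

turn left 130°, forward 3.6 m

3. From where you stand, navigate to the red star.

turn left 170°, forward 5.1 m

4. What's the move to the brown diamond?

turn right 175°, forward 4.4 m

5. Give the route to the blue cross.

turn right 34°, forward 1.5 m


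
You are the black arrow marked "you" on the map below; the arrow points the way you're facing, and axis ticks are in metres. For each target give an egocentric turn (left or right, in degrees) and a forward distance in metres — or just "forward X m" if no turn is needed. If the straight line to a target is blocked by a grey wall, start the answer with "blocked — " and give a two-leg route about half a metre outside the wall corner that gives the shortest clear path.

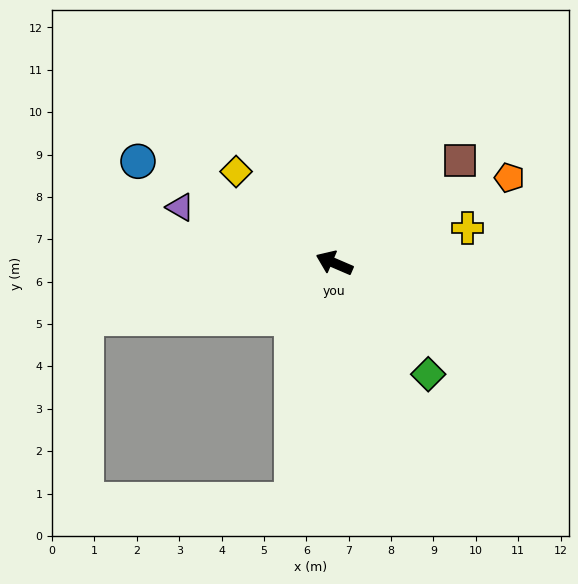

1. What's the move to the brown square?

turn right 117°, forward 3.8 m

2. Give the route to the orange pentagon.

turn right 131°, forward 4.6 m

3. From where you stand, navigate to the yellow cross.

turn right 142°, forward 3.3 m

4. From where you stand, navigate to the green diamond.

turn left 153°, forward 3.4 m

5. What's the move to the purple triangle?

turn left 3°, forward 3.9 m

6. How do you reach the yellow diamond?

turn right 20°, forward 3.2 m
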